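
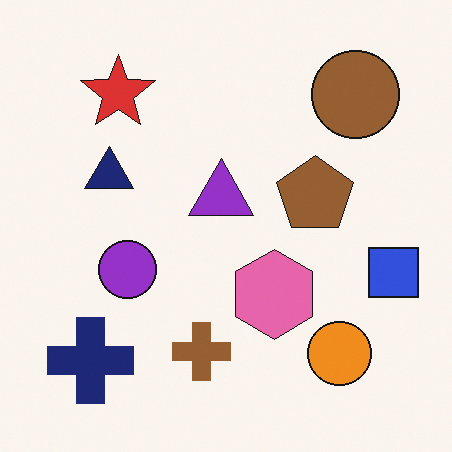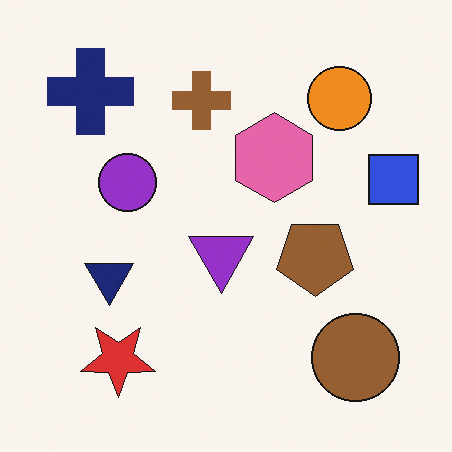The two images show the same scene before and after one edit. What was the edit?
It was flipped vertically (top ↔ bottom).

The navy cross is in the bottom-left of the first image and the top-left of the second — shapes on opposite sides of the horizontal midline have swapped in a mirror flip.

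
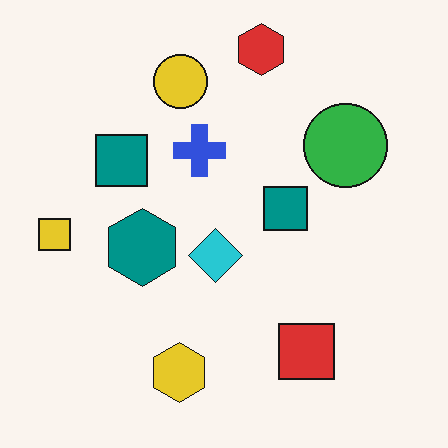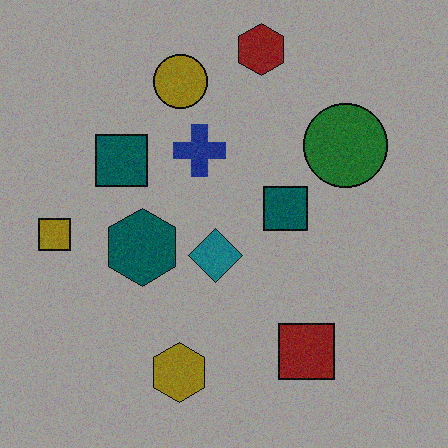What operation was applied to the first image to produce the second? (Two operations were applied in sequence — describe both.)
The transformation is: degraded with moderate additive noise, then darkened a lot.

Random speckle covers the whole image, including the flat background. Every pixel — background and shapes alike — is uniformly darkened.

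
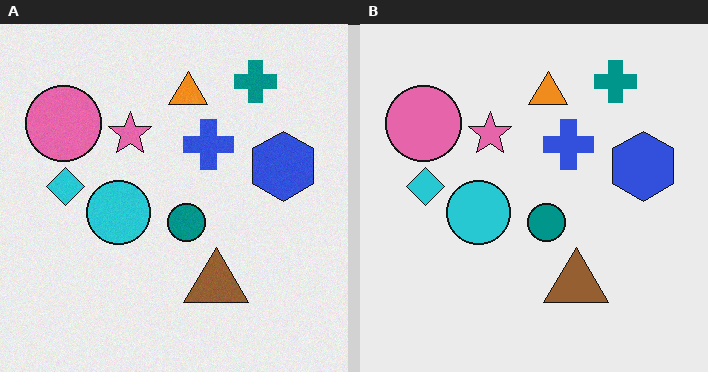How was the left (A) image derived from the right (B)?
Degraded with light additive noise.

Random speckle covers the whole image, including the flat background.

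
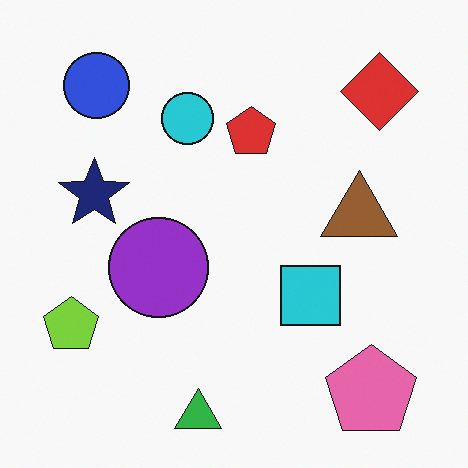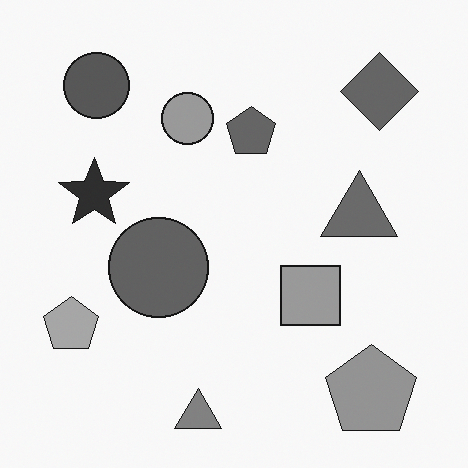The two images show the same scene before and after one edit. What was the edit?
This is the original image converted to grayscale.

All color is removed — every shape is now a shade of grey.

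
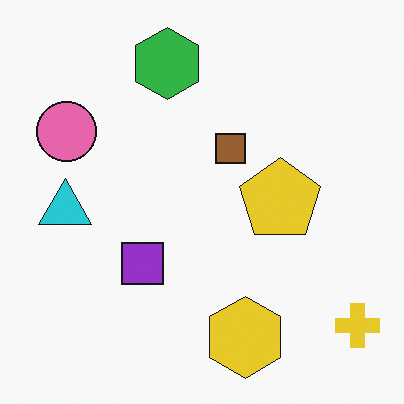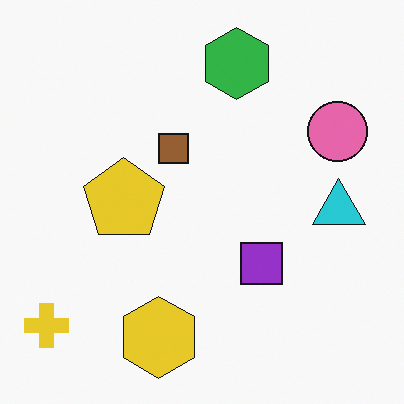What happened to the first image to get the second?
The transformation is: flipped horizontally (left ↔ right).

The yellow cross is in the bottom-right of the first image and the bottom-left of the second — shapes on opposite sides of the vertical midline have swapped in a mirror flip.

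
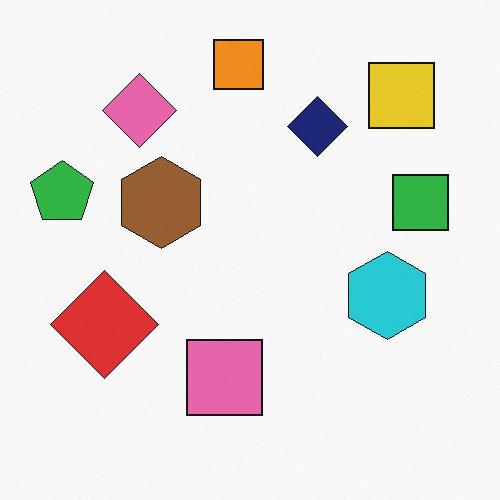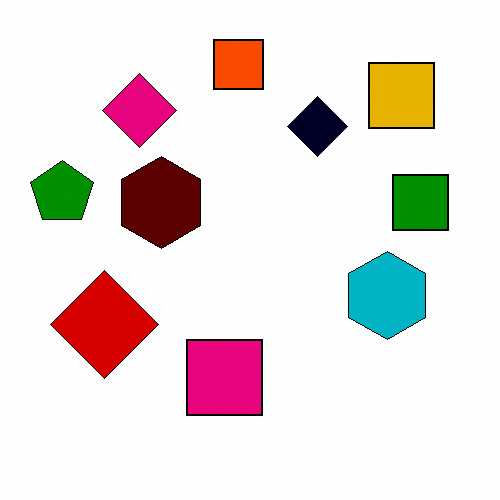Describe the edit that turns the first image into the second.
Given much higher contrast.

Tones are pushed away from mid-grey across the whole image — a global contrast change.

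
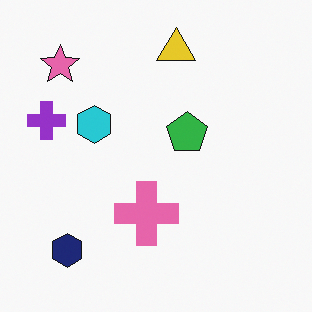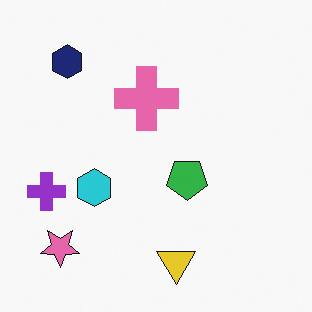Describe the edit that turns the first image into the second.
The transformation is: flipped vertically (top ↔ bottom).

The yellow triangle is in the top of the first image and the bottom of the second — shapes on opposite sides of the horizontal midline have swapped in a mirror flip.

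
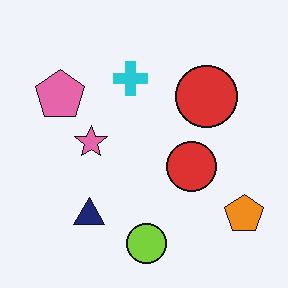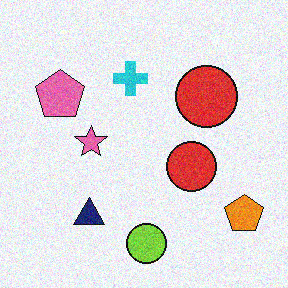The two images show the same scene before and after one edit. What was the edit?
It was degraded with moderate additive noise.

Random speckle covers the whole image, including the flat background.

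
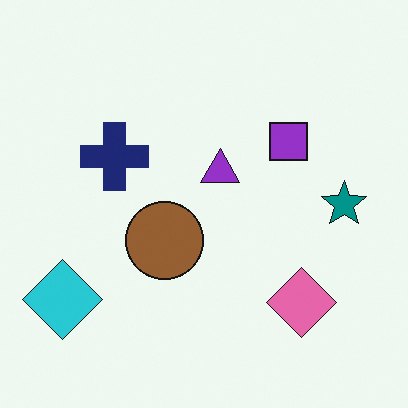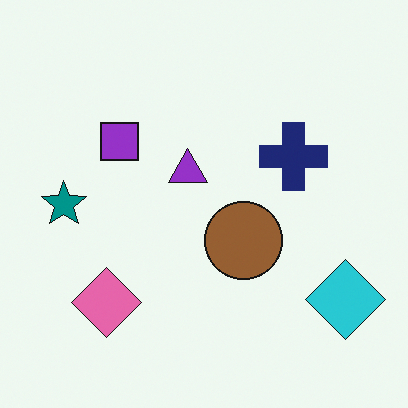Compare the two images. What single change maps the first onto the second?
The transformation is: flipped horizontally (left ↔ right).

The cyan diamond is in the bottom-left of the first image and the bottom-right of the second — shapes on opposite sides of the vertical midline have swapped in a mirror flip.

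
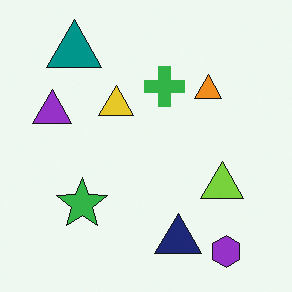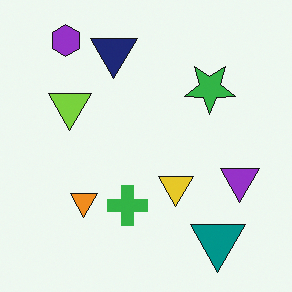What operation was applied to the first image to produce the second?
This is the original image rotated 180°.

The purple hexagon sits in the bottom-right of the first image and the top-left of the second — consistent with a whole-image 180° rotation.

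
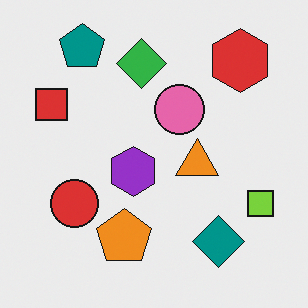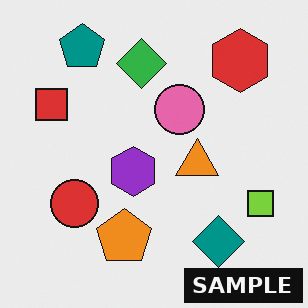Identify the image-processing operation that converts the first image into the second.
The second image is the first watermarked with the text "SAMPLE" in the lower-right corner.

A dark label reading "SAMPLE" appears in the lower-right corner.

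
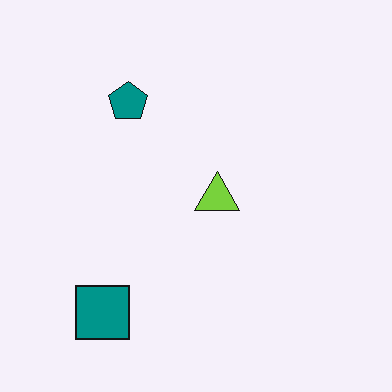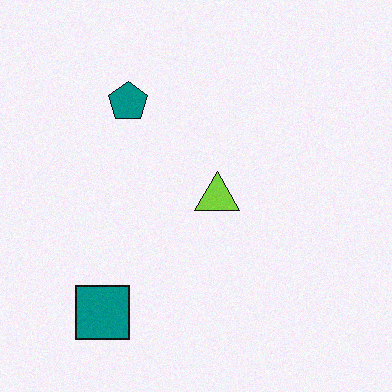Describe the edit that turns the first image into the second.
The image was degraded with a light layer of grain.

Random speckle covers the whole image, including the flat background.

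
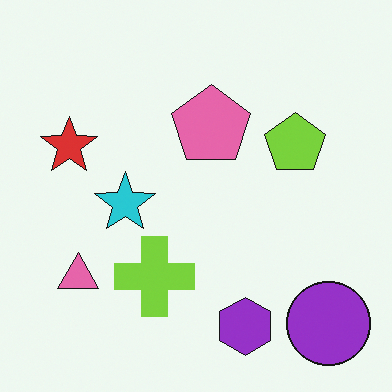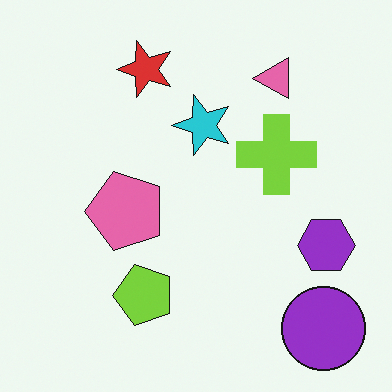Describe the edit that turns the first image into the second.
Transposed (reflected across the top-left ↔ bottom-right diagonal).

Shapes have swapped their row and column positions — what was in the top-right is now in the bottom-left — a diagonal reflection.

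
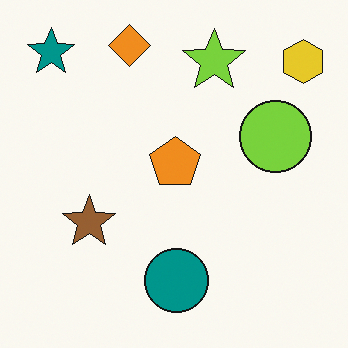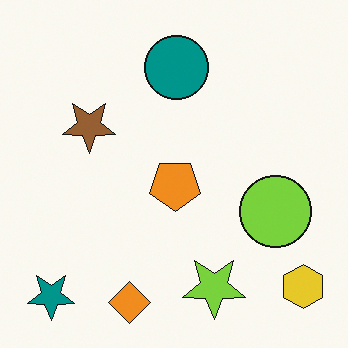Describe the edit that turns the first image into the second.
It was flipped vertically (top ↔ bottom).

The orange diamond is in the top of the first image and the bottom of the second — shapes on opposite sides of the horizontal midline have swapped in a mirror flip.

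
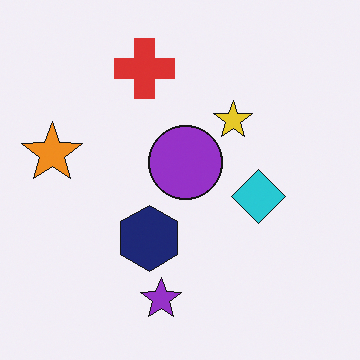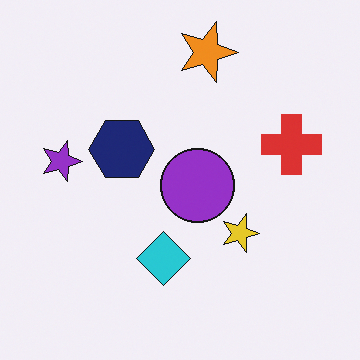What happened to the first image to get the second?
Rotated 90° clockwise.

The orange star sits in the left of the first image and the top of the second — consistent with a whole-image 90° clockwise rotation.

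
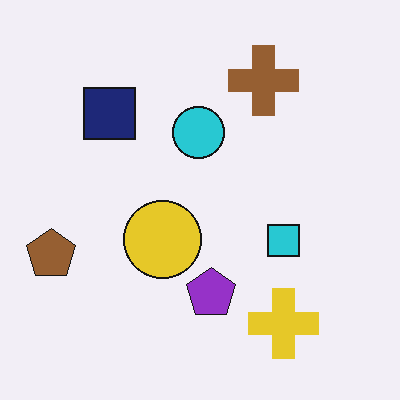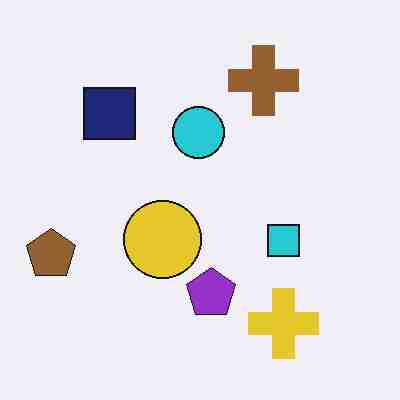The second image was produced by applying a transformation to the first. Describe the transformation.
The image was degraded with heavy JPEG compression.

Blocky 8×8 compression artifacts appear around shape edges and the flat background shows ringing — characteristic JPEG degradation.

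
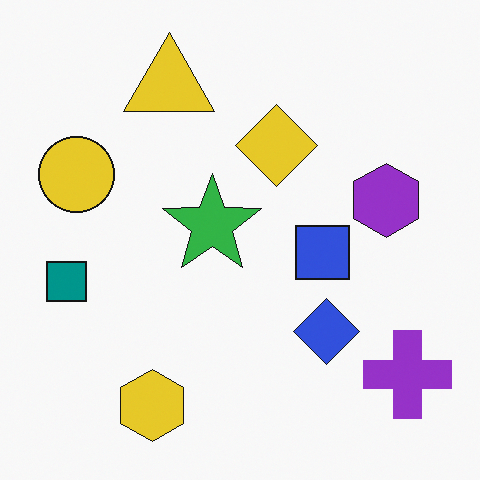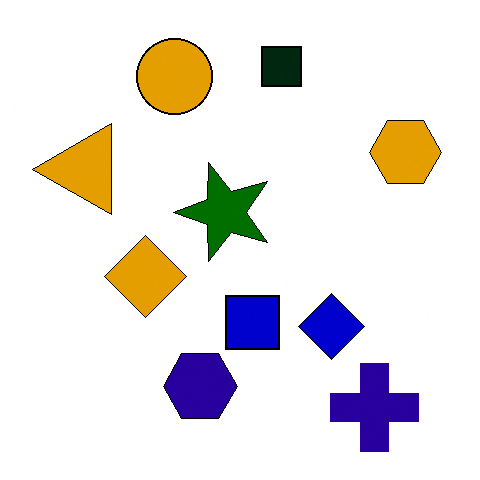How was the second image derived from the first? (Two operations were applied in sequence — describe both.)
The transformation is: transposed (reflected across the top-left ↔ bottom-right diagonal), then boosted in contrast.

Shapes have swapped their row and column positions — what was in the top-right is now in the bottom-left — a diagonal reflection. Tones are pushed away from mid-grey across the whole image — a global contrast change.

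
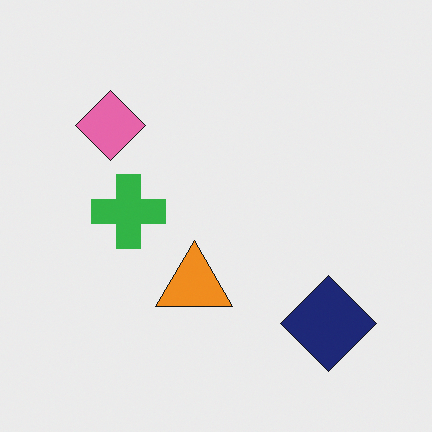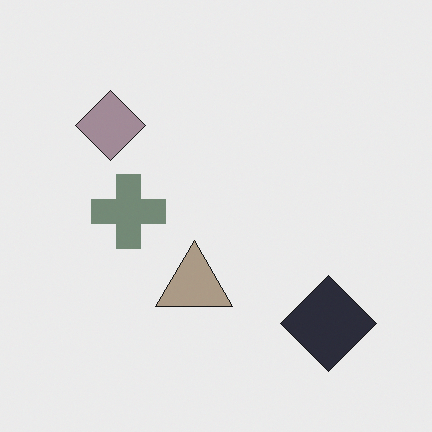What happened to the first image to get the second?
Heavily desaturated.

All colors are more muted and greyish — a global saturation change.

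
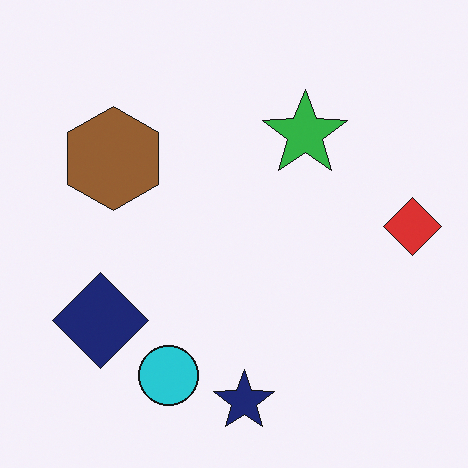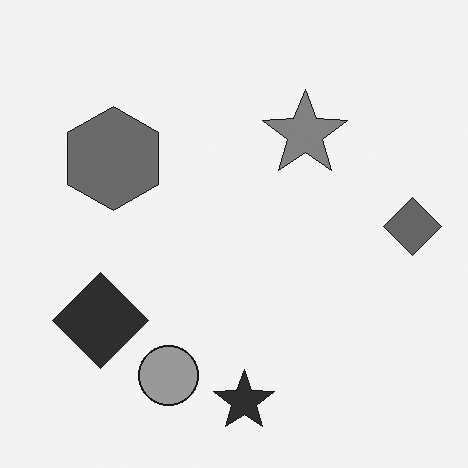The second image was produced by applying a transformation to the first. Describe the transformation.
Converted to grayscale.

All color is removed — every shape is now a shade of grey.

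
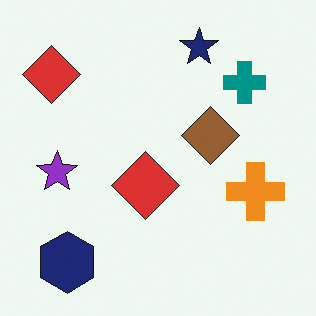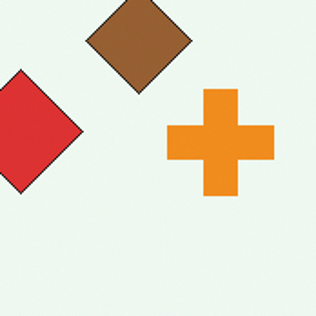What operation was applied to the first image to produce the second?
This is the original image cropped to a noticeably smaller region and rescaled.

The visible shapes are larger and the field of view is narrower; shapes near the original edges may be partly or wholly outside the frame — a crop-and-rescale.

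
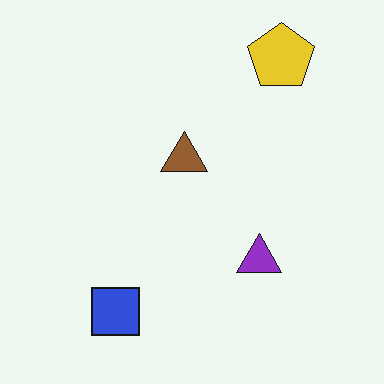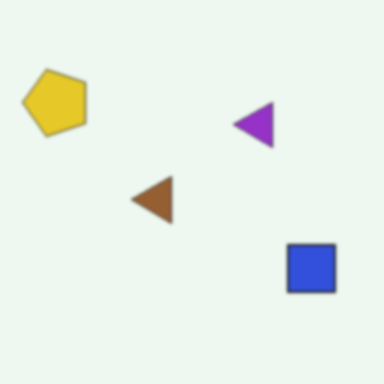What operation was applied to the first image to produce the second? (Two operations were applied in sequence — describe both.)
It was rotated 90° counter-clockwise, then lightly blurred.

The yellow pentagon sits in the top-right of the first image and the top-left of the second — consistent with a whole-image 90° counter-clockwise rotation. Shape edges and outlines are uniformly softened across the whole image.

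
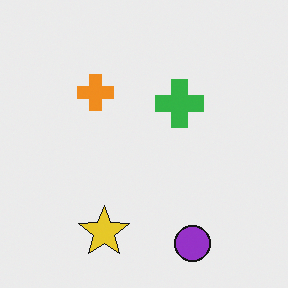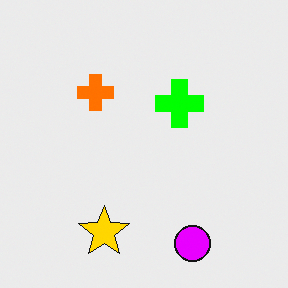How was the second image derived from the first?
The second image is the first made much more vivid (saturation change).

All colors are more vivid — a global saturation change.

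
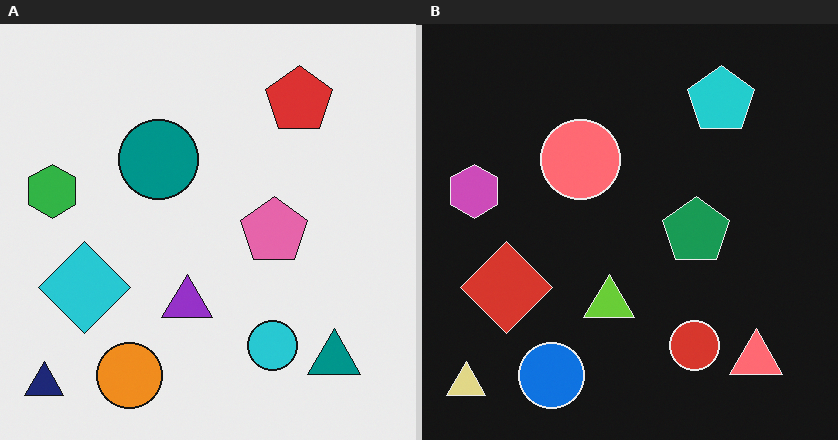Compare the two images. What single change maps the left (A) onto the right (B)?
It was color-inverted (negative).

The light background has become dark and every shape's color is its complement — a photographic negative.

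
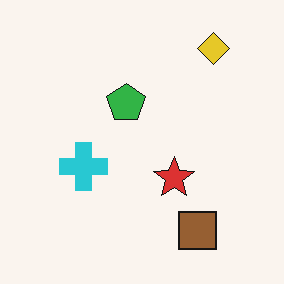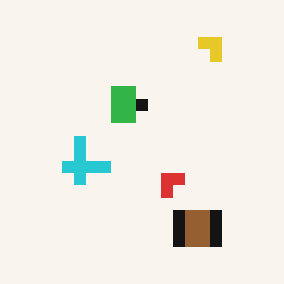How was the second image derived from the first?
The second image is the first heavily pixelated into large blocks.

Shapes are reduced to large square blocks; fine edges and outlines are lost — a downscale-then-upscale (mosaic) effect.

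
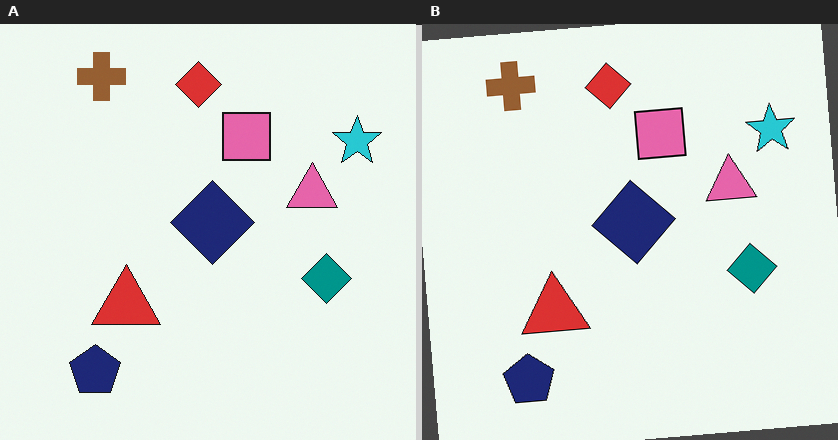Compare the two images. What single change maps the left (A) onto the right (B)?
This is the original image rotated counter-clockwise by a few degrees.

Every shape is tilted by the same angle and the image corners show triangular fill wedges — a whole-image rotation by a non-right angle.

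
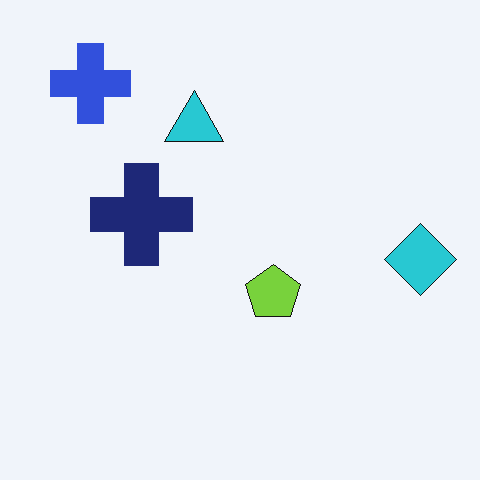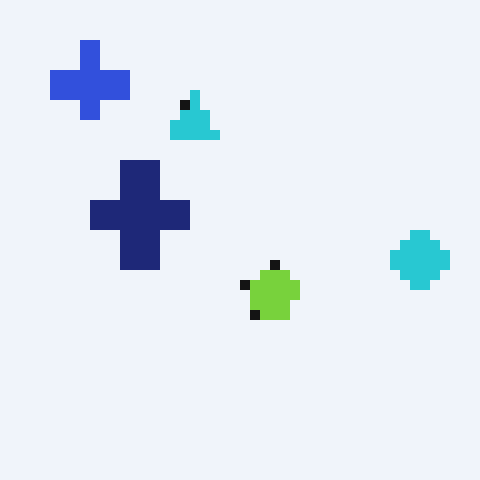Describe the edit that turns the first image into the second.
Heavily pixelated into large blocks.

Shapes are reduced to large square blocks; fine edges and outlines are lost — a downscale-then-upscale (mosaic) effect.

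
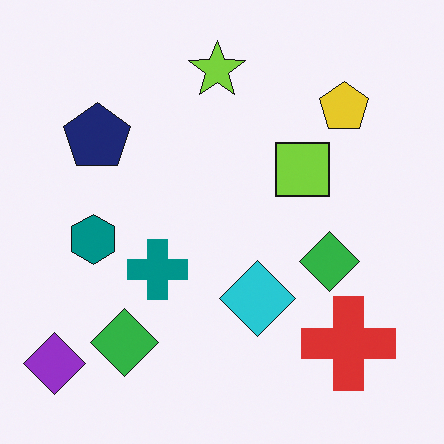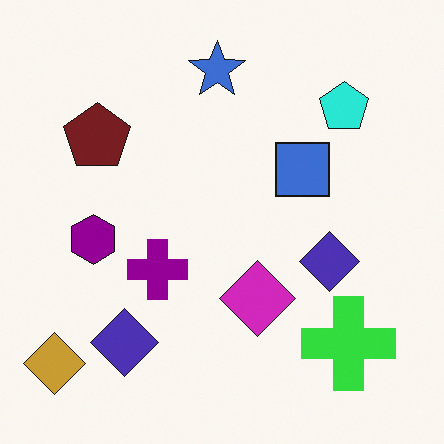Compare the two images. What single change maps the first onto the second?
This is the original image hue-shifted through roughly a third of the color wheel.

Every shape's color has rotated by the same amount around the hue wheel — a uniform hue shift.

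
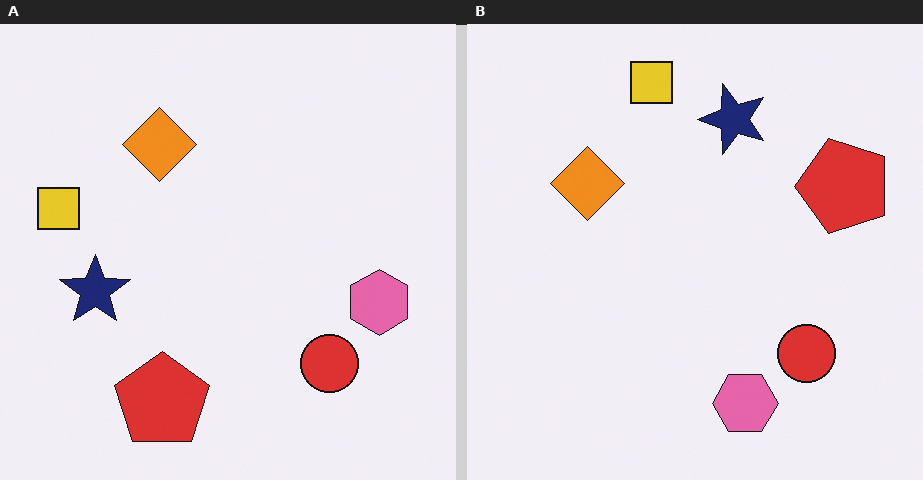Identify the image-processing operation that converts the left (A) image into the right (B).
Transposed (reflected across the top-left ↔ bottom-right diagonal).

Shapes have swapped their row and column positions — what was in the top-right is now in the bottom-left — a diagonal reflection.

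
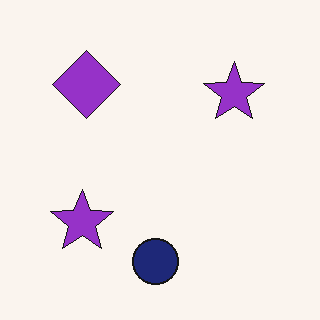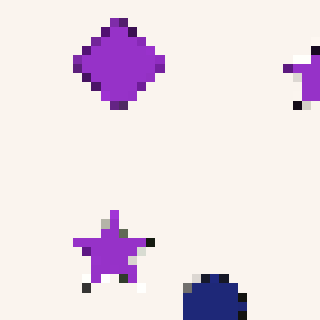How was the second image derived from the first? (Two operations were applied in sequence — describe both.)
The transformation is: cropped slightly and scaled back up, then coarsely pixelated.

The visible shapes are larger and the field of view is narrower; shapes near the original edges may be partly or wholly outside the frame — a crop-and-rescale. Shapes are reduced to large square blocks; fine edges and outlines are lost — a downscale-then-upscale (mosaic) effect.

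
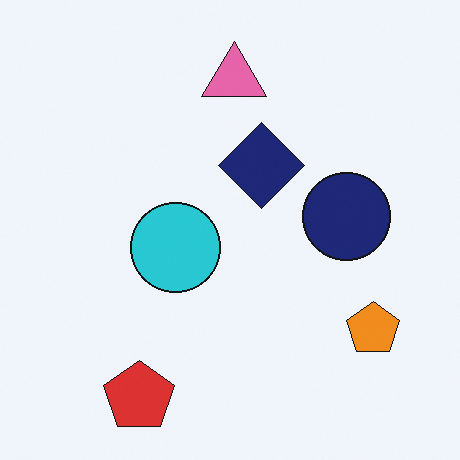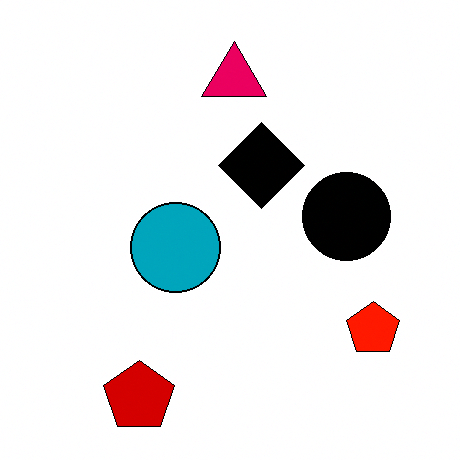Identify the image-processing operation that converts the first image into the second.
The transformation is: given much higher contrast.

Tones are pushed away from mid-grey across the whole image — a global contrast change.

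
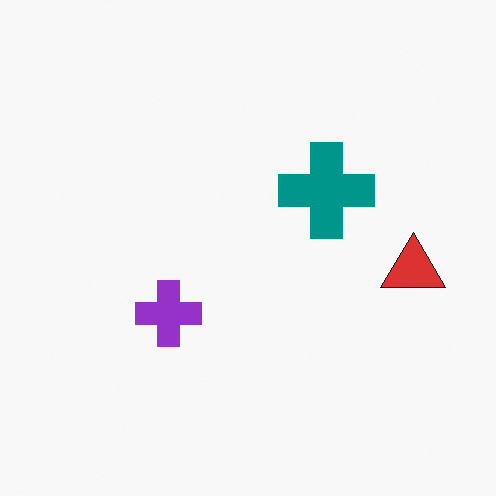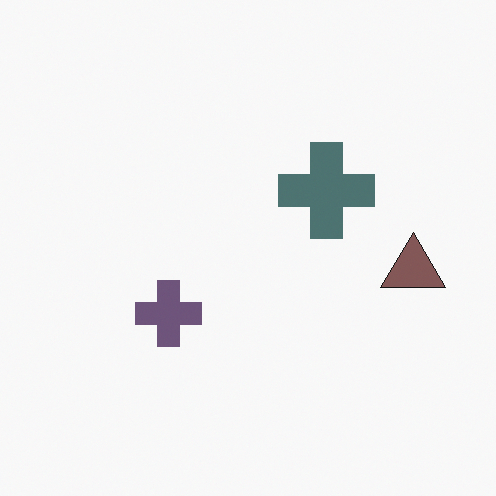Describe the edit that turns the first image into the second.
Made much more muted (saturation change).

All colors are more muted and greyish — a global saturation change.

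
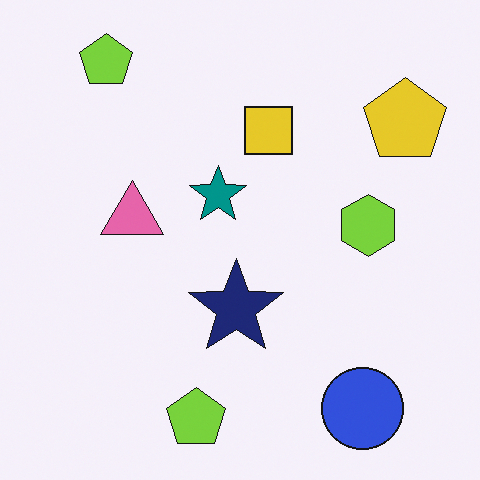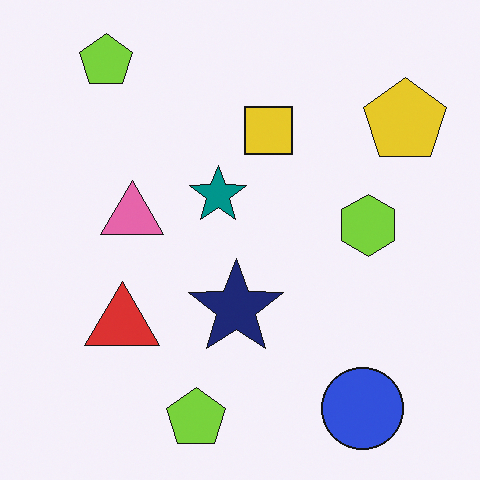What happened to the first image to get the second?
The transformation is: overlaid with an additional red triangle.

A red triangle appears in the second image that is absent from the first.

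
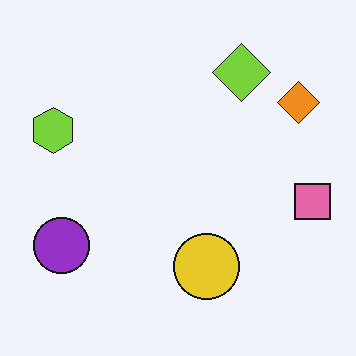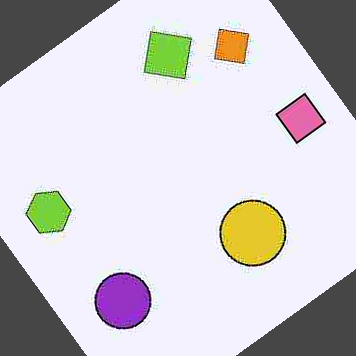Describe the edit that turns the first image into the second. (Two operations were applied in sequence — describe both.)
It was heavily JPEG-compressed with obvious blocking artifacts, then rotated counter-clockwise by a large amount — several tens of degrees.

Blocky 8×8 compression artifacts appear around shape edges and the flat background shows ringing — characteristic JPEG degradation. Every shape is tilted by the same angle and the image corners show triangular fill wedges — a whole-image rotation by a non-right angle.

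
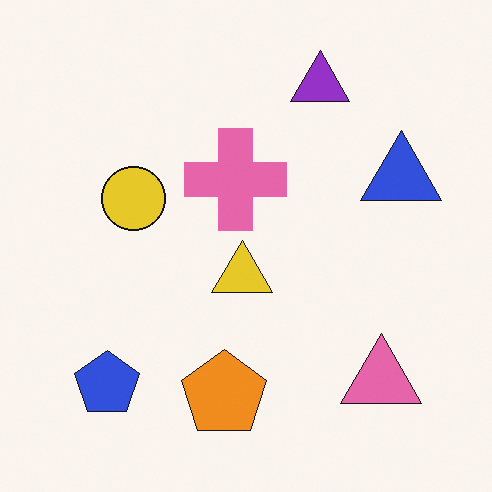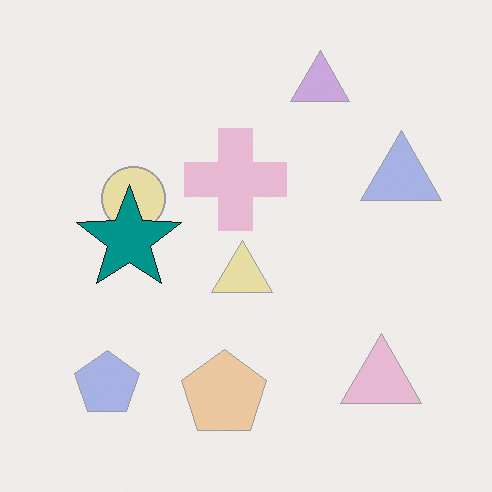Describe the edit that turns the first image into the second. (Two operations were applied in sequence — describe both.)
The second image is the first given much lower contrast, then overlaid with an additional teal star.

Tones are pushed toward mid-grey across the whole image — a global contrast change. A teal star appears in the second image that is absent from the first.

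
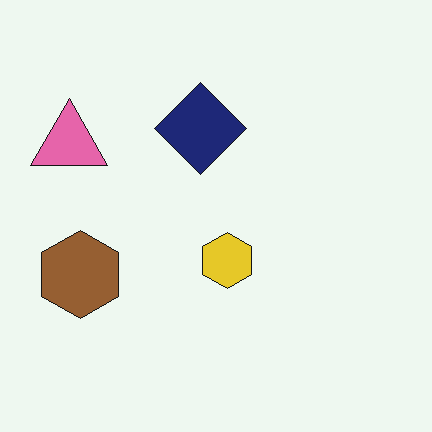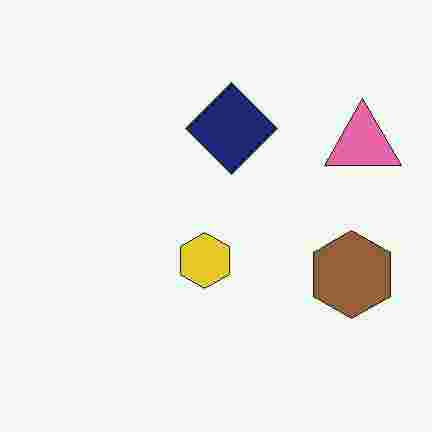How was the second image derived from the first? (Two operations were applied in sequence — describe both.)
The transformation is: degraded with heavy JPEG compression, then flipped horizontally (left ↔ right).

Blocky 8×8 compression artifacts appear around shape edges and the flat background shows ringing — characteristic JPEG degradation. The pink triangle is in the top-left of the first image and the top-right of the second — shapes on opposite sides of the vertical midline have swapped in a mirror flip.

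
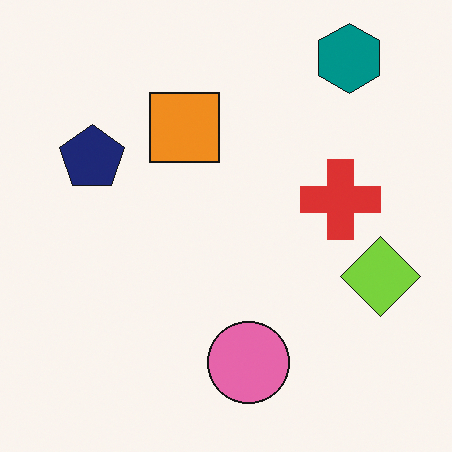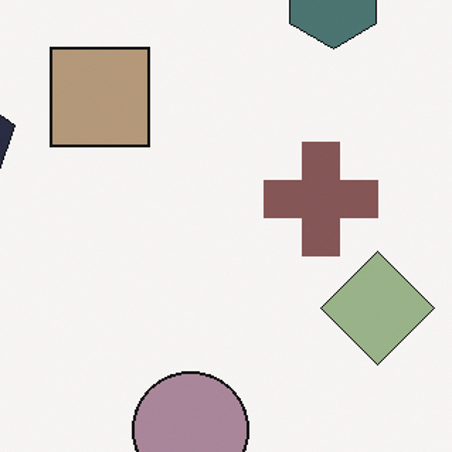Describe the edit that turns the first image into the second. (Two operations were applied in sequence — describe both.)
The second image is the first heavily desaturated, then cropped to a modestly smaller region and rescaled.

All colors are more muted and greyish — a global saturation change. The visible shapes are larger and the field of view is narrower; shapes near the original edges may be partly or wholly outside the frame — a crop-and-rescale.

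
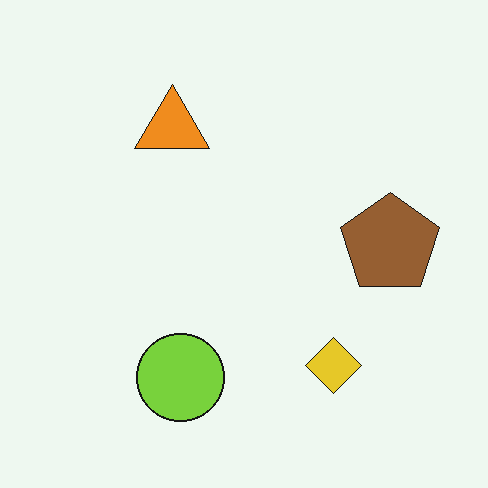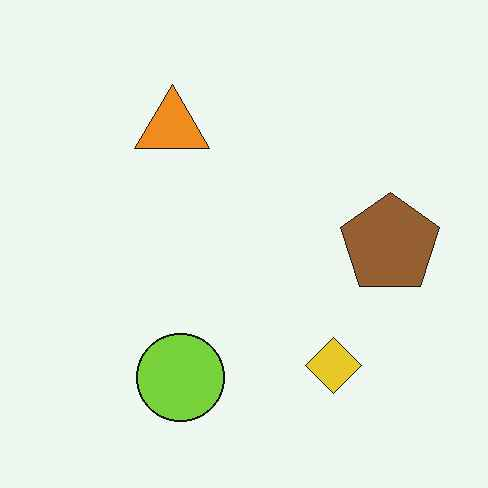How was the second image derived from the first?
This is the original image JPEG-compressed with visible artifacts.

Blocky 8×8 compression artifacts appear around shape edges and the flat background shows ringing — characteristic JPEG degradation.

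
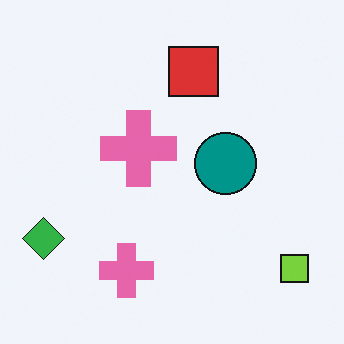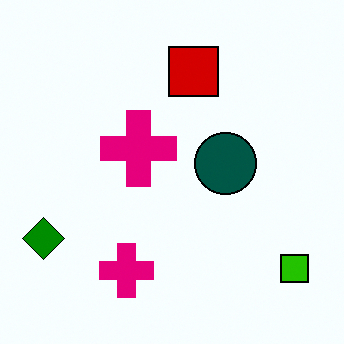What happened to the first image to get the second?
The second image is the first given much higher contrast.

Tones are pushed away from mid-grey across the whole image — a global contrast change.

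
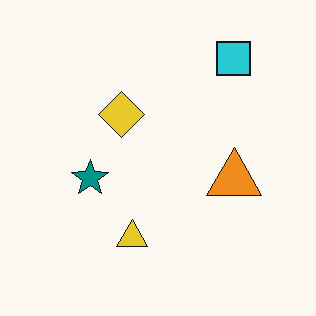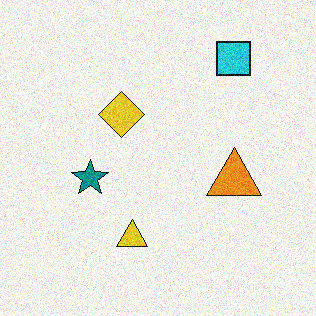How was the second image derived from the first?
The image was degraded with visible gaussian noise.

Random speckle covers the whole image, including the flat background.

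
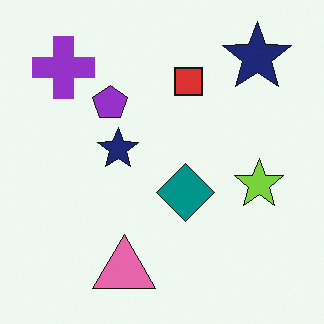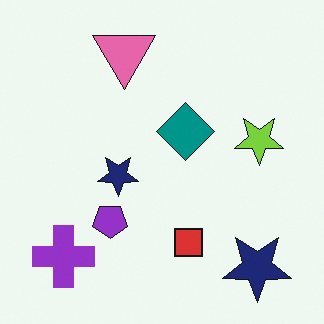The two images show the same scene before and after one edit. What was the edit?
The second image is the first flipped vertically (top ↔ bottom).

The pink triangle is in the bottom of the first image and the top of the second — shapes on opposite sides of the horizontal midline have swapped in a mirror flip.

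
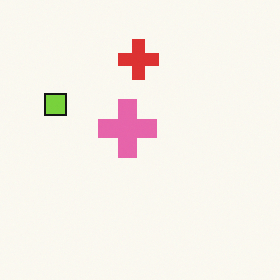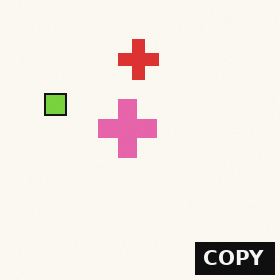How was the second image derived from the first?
Watermarked with the text "COPY" in the lower-right corner.

A dark label reading "COPY" appears in the lower-right corner.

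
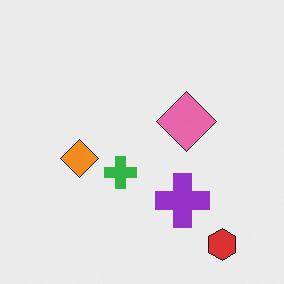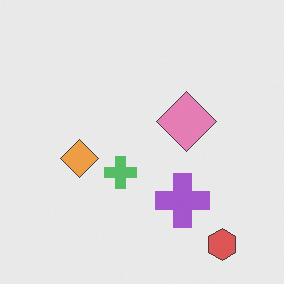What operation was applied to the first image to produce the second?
The image was given slightly reduced contrast.

Tones are pushed toward mid-grey across the whole image — a global contrast change.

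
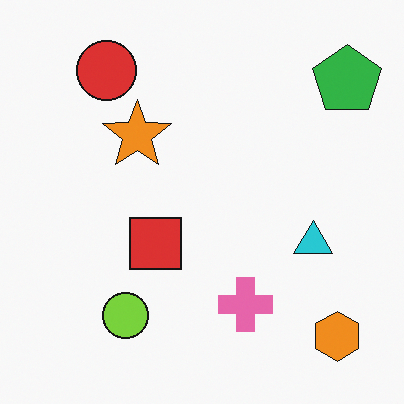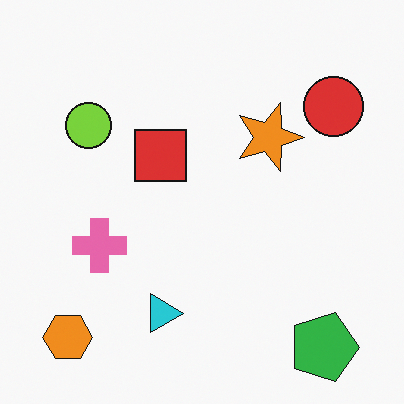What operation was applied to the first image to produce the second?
The second image is the first rotated 90° clockwise.

The orange hexagon sits in the bottom-right of the first image and the bottom-left of the second — consistent with a whole-image 90° clockwise rotation.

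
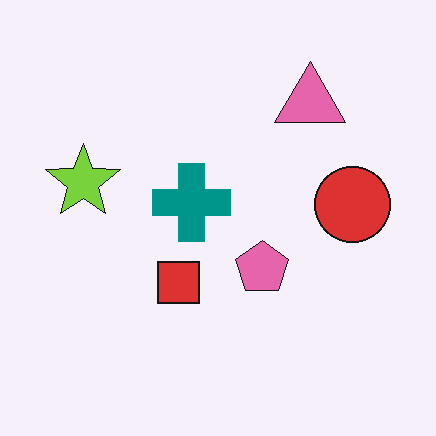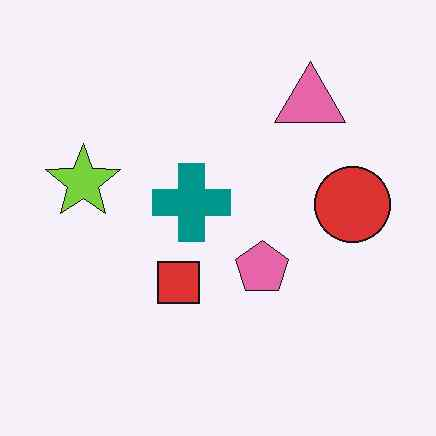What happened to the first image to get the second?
It was given moderate JPEG compression.

Blocky 8×8 compression artifacts appear around shape edges and the flat background shows ringing — characteristic JPEG degradation.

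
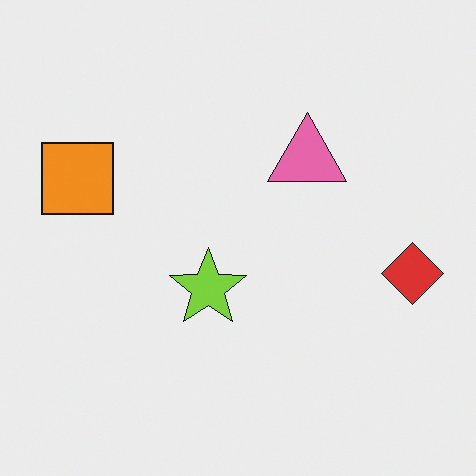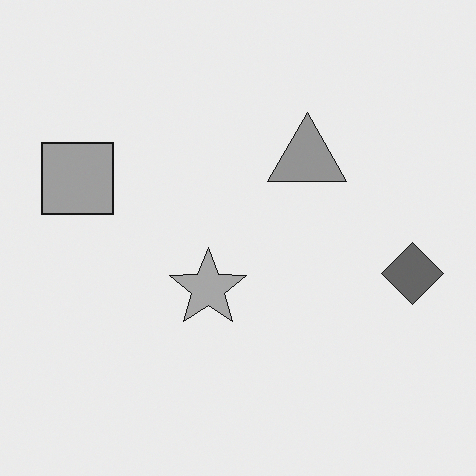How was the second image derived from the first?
The second image is the first converted to grayscale.

All color is removed — every shape is now a shade of grey.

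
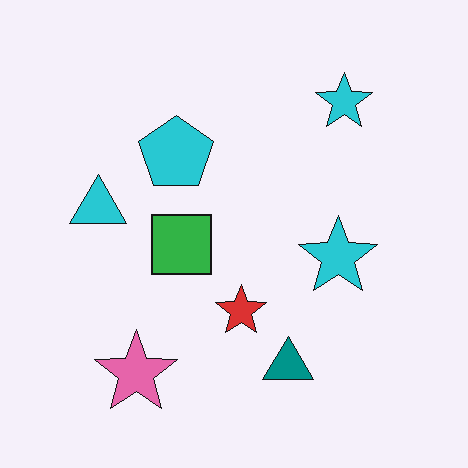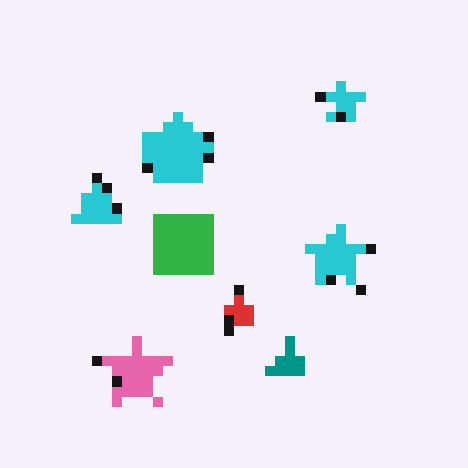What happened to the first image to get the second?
Heavily pixelated into large blocks.

Shapes are reduced to large square blocks; fine edges and outlines are lost — a downscale-then-upscale (mosaic) effect.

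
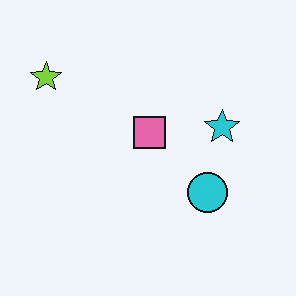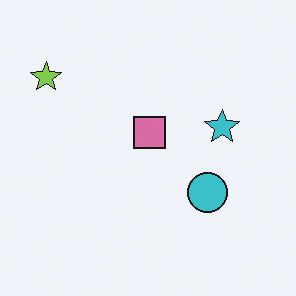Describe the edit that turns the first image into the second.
This is the original image slightly desaturated.

All colors are more muted and greyish — a global saturation change.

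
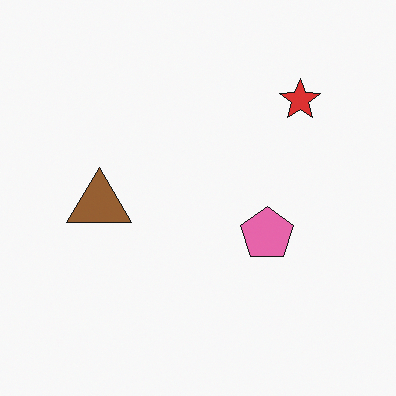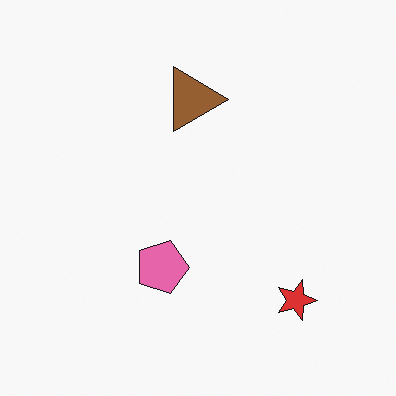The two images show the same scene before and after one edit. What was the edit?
The second image is the first rotated 90° clockwise.

The red star sits in the top-right of the first image and the bottom-right of the second — consistent with a whole-image 90° clockwise rotation.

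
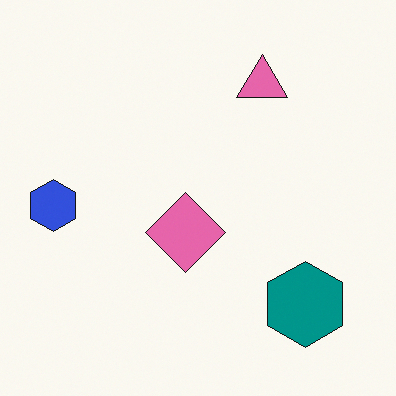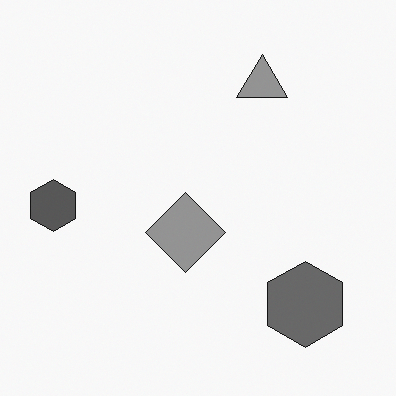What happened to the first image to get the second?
The image was converted to grayscale.

All color is removed — every shape is now a shade of grey.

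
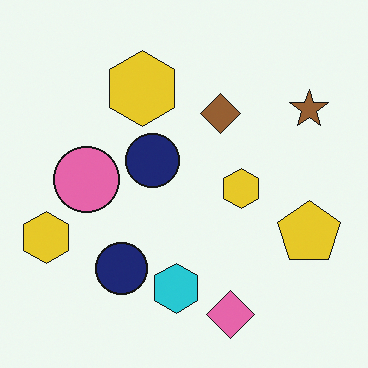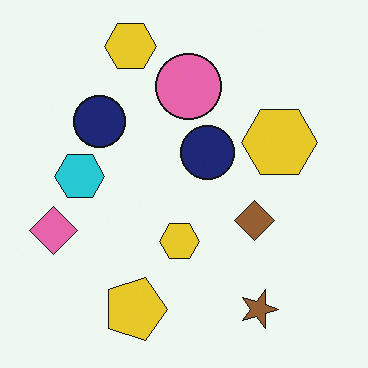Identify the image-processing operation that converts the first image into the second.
It was rotated 90° clockwise.

The brown star sits in the top-right of the first image and the bottom-right of the second — consistent with a whole-image 90° clockwise rotation.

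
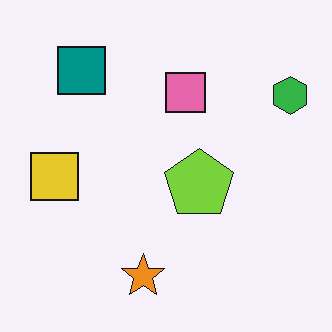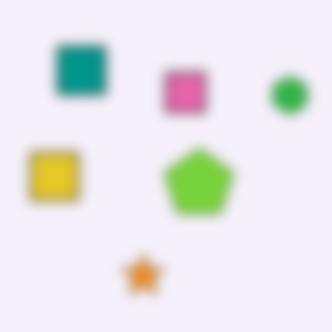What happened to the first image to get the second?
The transformation is: heavily blurred.

Shape edges and outlines are uniformly softened across the whole image.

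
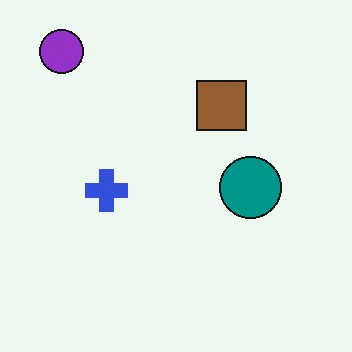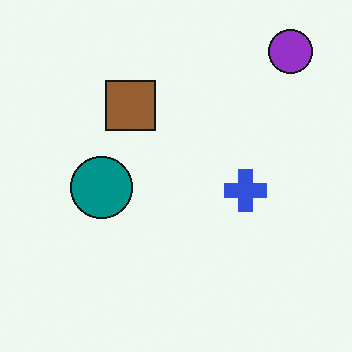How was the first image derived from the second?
It was flipped horizontally (left ↔ right).

The purple circle is in the top-right of the second image and the top-left of the first — shapes on opposite sides of the vertical midline have swapped in a mirror flip.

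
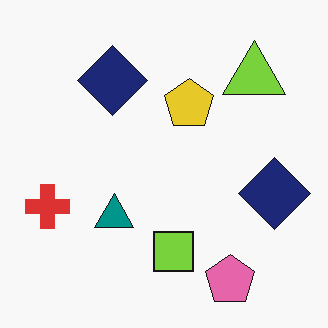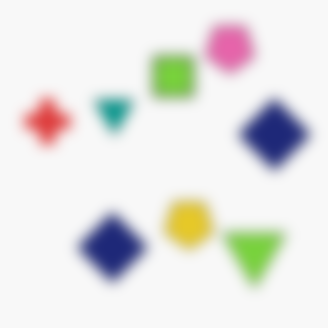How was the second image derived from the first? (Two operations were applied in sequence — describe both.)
Flipped vertically (top ↔ bottom), then heavily blurred.

The pink pentagon is in the bottom-right of the first image and the top-right of the second — shapes on opposite sides of the horizontal midline have swapped in a mirror flip. Shape edges and outlines are uniformly softened across the whole image.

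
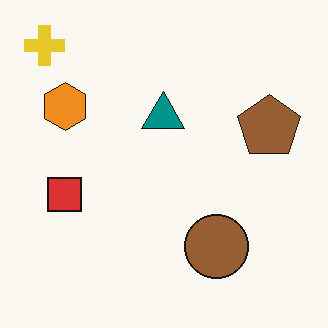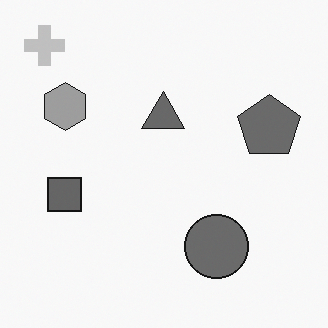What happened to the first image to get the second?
It was converted to grayscale.

All color is removed — every shape is now a shade of grey.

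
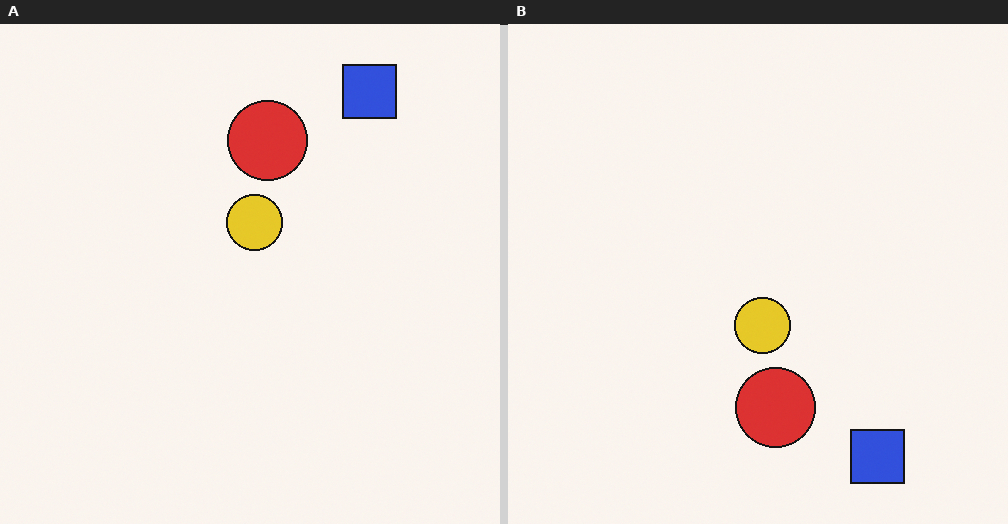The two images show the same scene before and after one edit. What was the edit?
The image was flipped vertically (top ↔ bottom).

The blue square is in the top-right of the left (A) image and the bottom-right of the right (B) — shapes on opposite sides of the horizontal midline have swapped in a mirror flip.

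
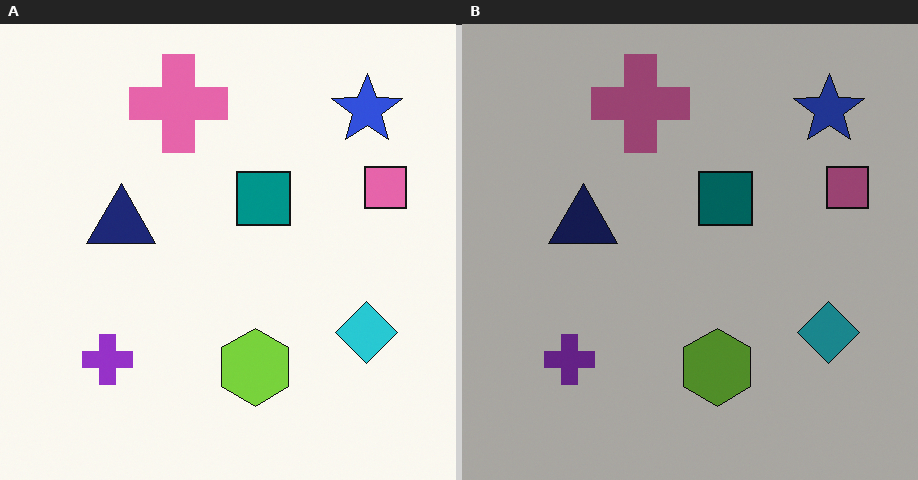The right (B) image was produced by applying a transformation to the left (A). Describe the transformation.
The image was noticeably darkened.

Every pixel — background and shapes alike — is uniformly darkened.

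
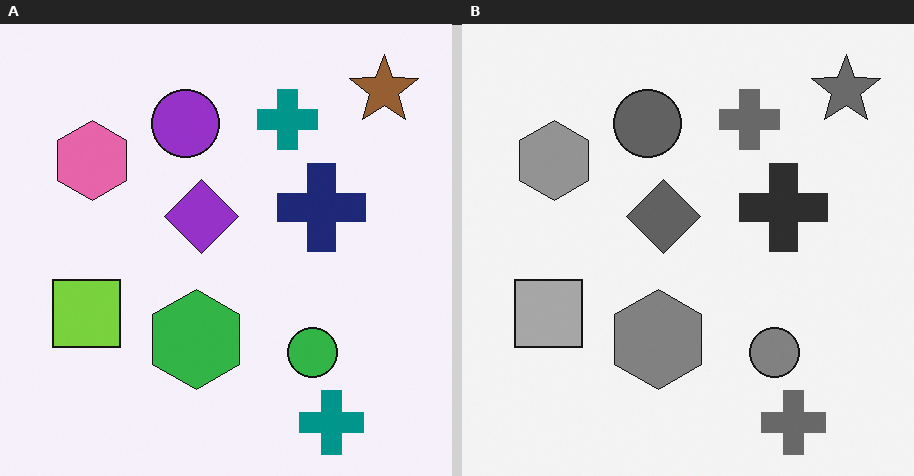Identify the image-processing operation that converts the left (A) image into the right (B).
Converted to grayscale.

All color is removed — every shape is now a shade of grey.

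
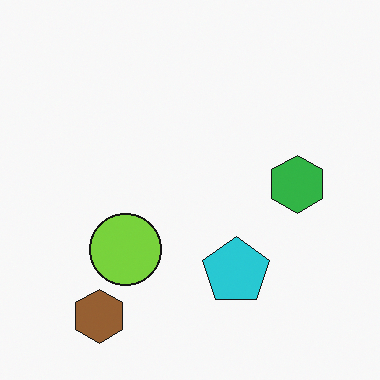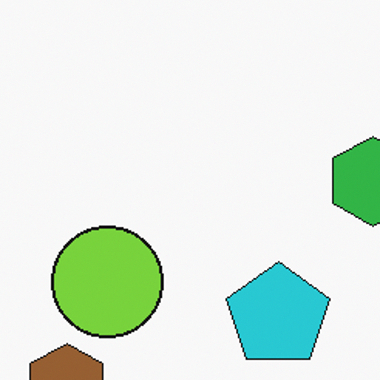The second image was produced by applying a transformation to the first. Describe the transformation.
It was cropped slightly and scaled back up.

The visible shapes are larger and the field of view is narrower; shapes near the original edges may be partly or wholly outside the frame — a crop-and-rescale.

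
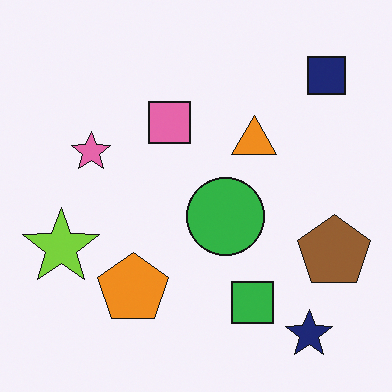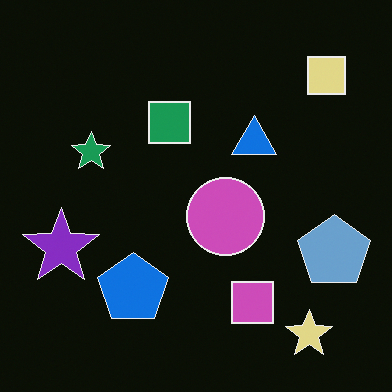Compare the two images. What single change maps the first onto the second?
The second image is the first color-inverted (negative).

The light background has become dark and every shape's color is its complement — a photographic negative.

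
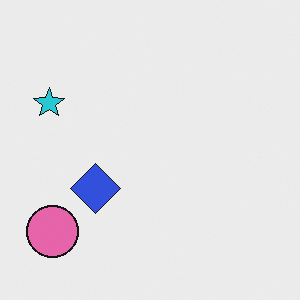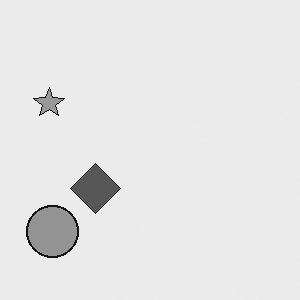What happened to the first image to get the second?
The second image is the first converted to grayscale.

All color is removed — every shape is now a shade of grey.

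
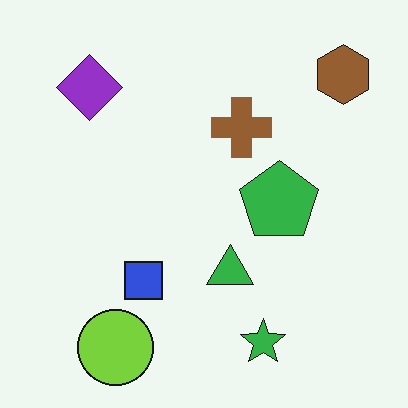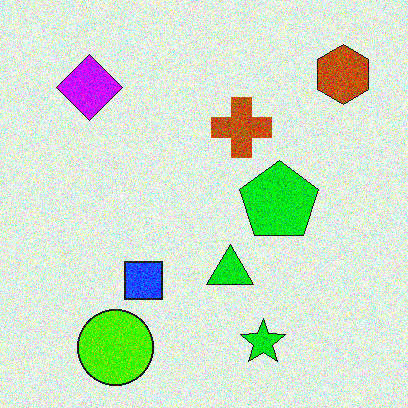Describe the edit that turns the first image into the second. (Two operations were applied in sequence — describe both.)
The transformation is: degraded with moderate additive noise, then heavily oversaturated.

Random speckle covers the whole image, including the flat background. All colors are more vivid — a global saturation change.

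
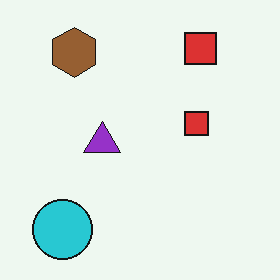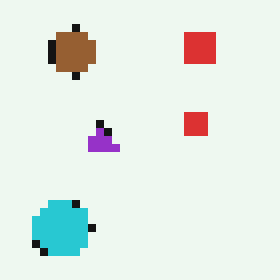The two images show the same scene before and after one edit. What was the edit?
It was moderately pixelated.

Shapes are reduced to large square blocks; fine edges and outlines are lost — a downscale-then-upscale (mosaic) effect.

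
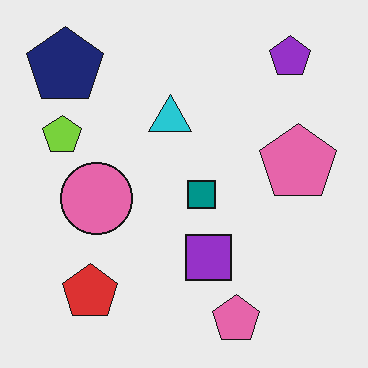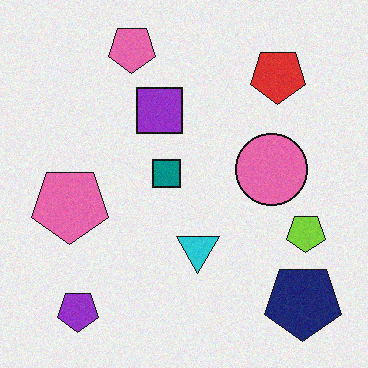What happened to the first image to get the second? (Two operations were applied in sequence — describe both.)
Rotated 180°, then degraded with a light layer of grain.

The navy pentagon sits in the top-left of the first image and the bottom-right of the second — consistent with a whole-image 180° rotation. Random speckle covers the whole image, including the flat background.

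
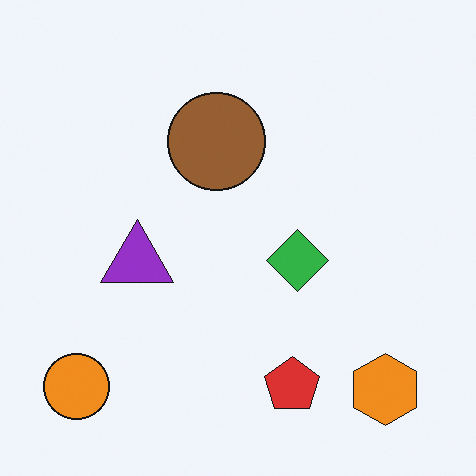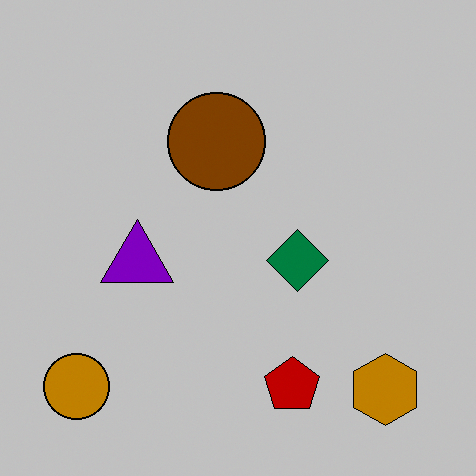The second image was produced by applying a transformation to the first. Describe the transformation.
The transformation is: heavily posterized to just a handful of flat colors.

Each flat color has snapped to a coarser quantized level — most visibly, the near-white background has dropped to a flat grey.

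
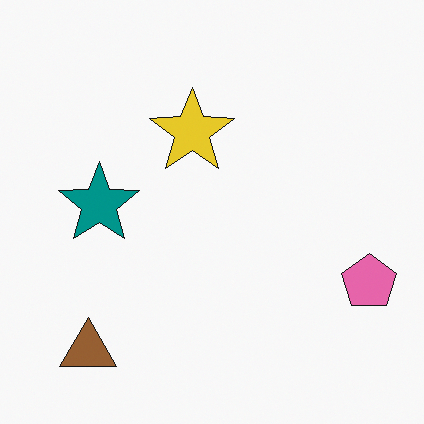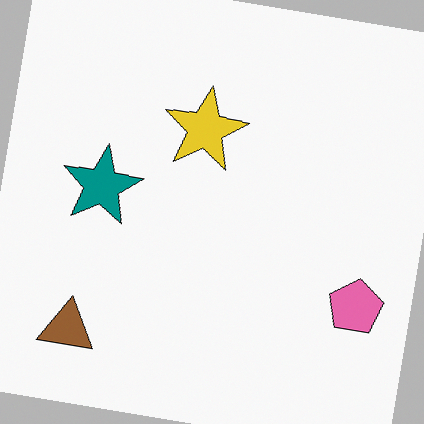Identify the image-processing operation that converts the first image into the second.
It was rotated clockwise by a slight angle.

Every shape is tilted by the same angle and the image corners show triangular fill wedges — a whole-image rotation by a non-right angle.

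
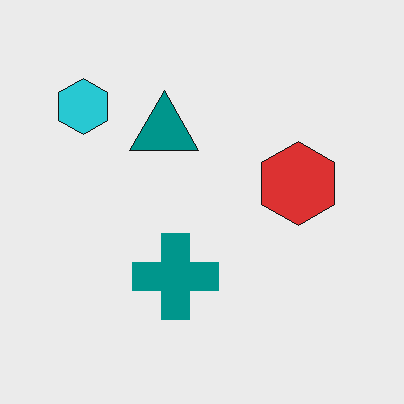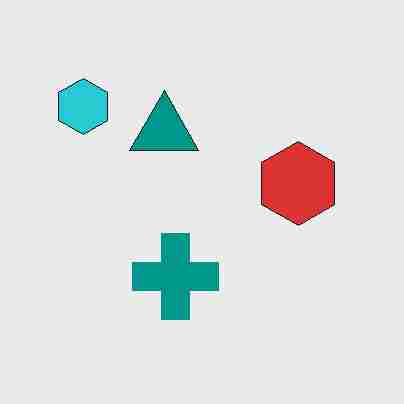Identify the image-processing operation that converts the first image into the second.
The transformation is: heavily JPEG-compressed with obvious blocking artifacts.

Blocky 8×8 compression artifacts appear around shape edges and the flat background shows ringing — characteristic JPEG degradation.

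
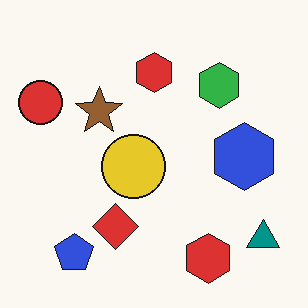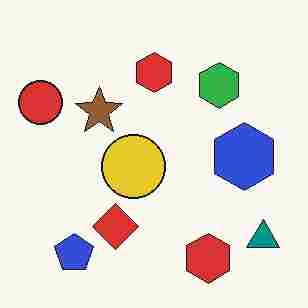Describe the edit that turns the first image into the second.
This is the original image degraded with heavy JPEG compression.

Blocky 8×8 compression artifacts appear around shape edges and the flat background shows ringing — characteristic JPEG degradation.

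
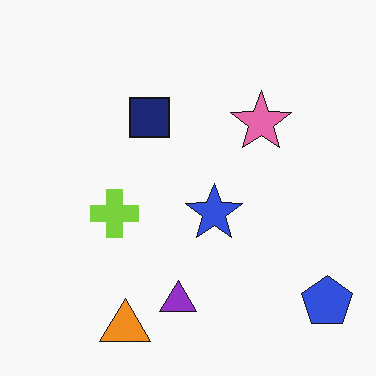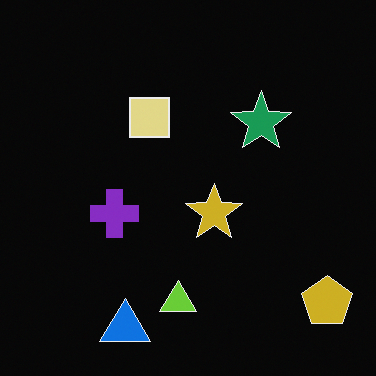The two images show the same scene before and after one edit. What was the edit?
It was color-inverted (negative).

The light background has become dark and every shape's color is its complement — a photographic negative.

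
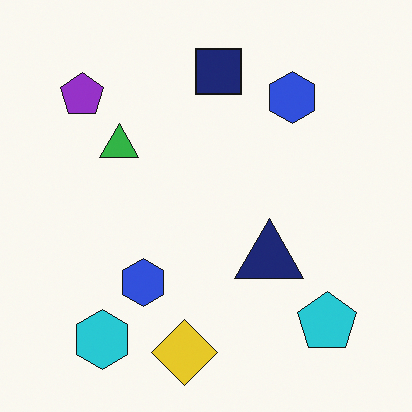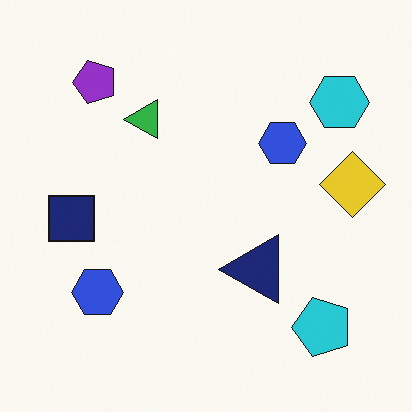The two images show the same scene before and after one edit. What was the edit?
The second image is the first transposed (reflected across the top-left ↔ bottom-right diagonal).

Shapes have swapped their row and column positions — what was in the top-right is now in the bottom-left — a diagonal reflection.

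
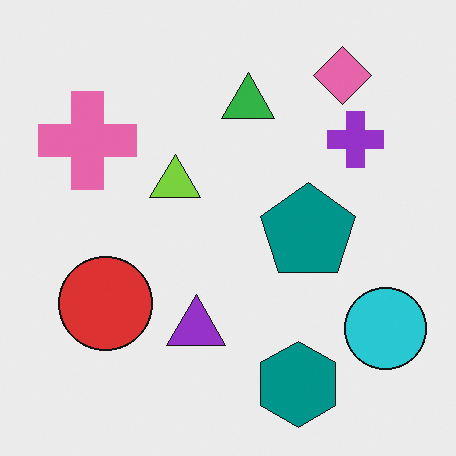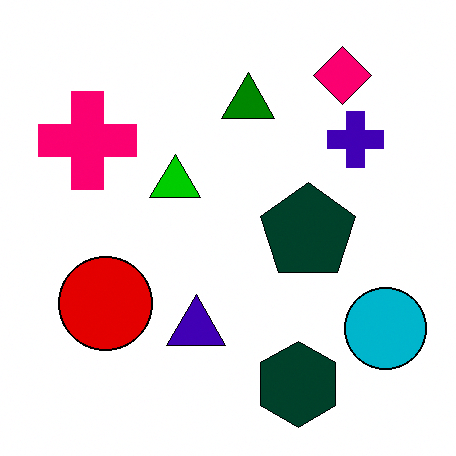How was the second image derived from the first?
Boosted in contrast.

Tones are pushed away from mid-grey across the whole image — a global contrast change.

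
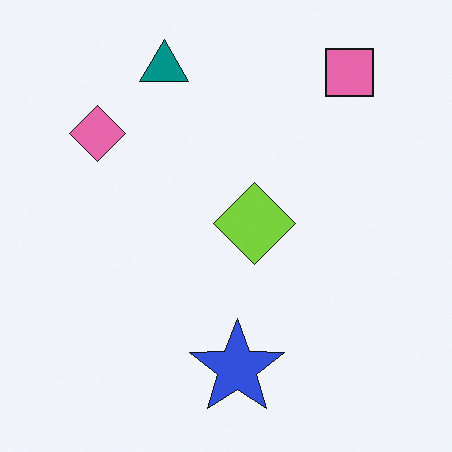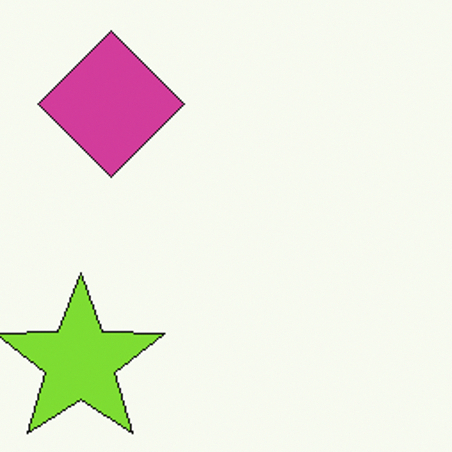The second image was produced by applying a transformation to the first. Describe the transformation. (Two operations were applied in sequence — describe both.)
Hue-shifted by a large amount, then cropped tightly and scaled back up.

Every shape's color has rotated by the same amount around the hue wheel — a uniform hue shift. The visible shapes are larger and the field of view is narrower; shapes near the original edges may be partly or wholly outside the frame — a crop-and-rescale.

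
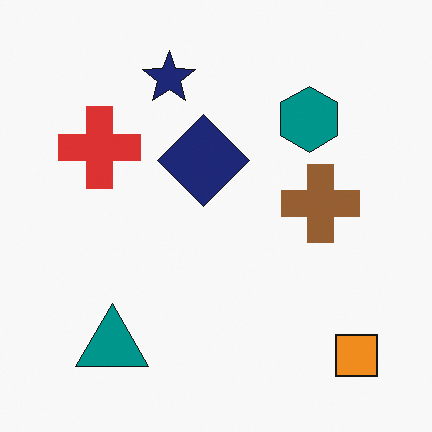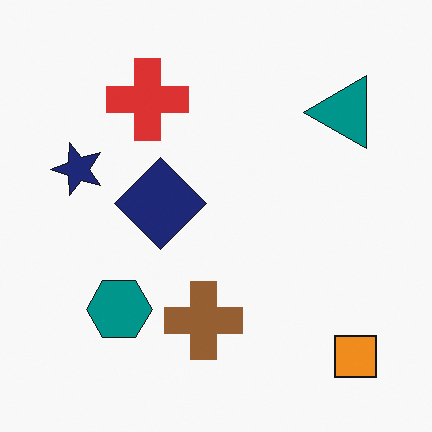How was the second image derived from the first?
The second image is the first transposed (reflected across the top-left ↔ bottom-right diagonal).

Shapes have swapped their row and column positions — what was in the top-right is now in the bottom-left — a diagonal reflection.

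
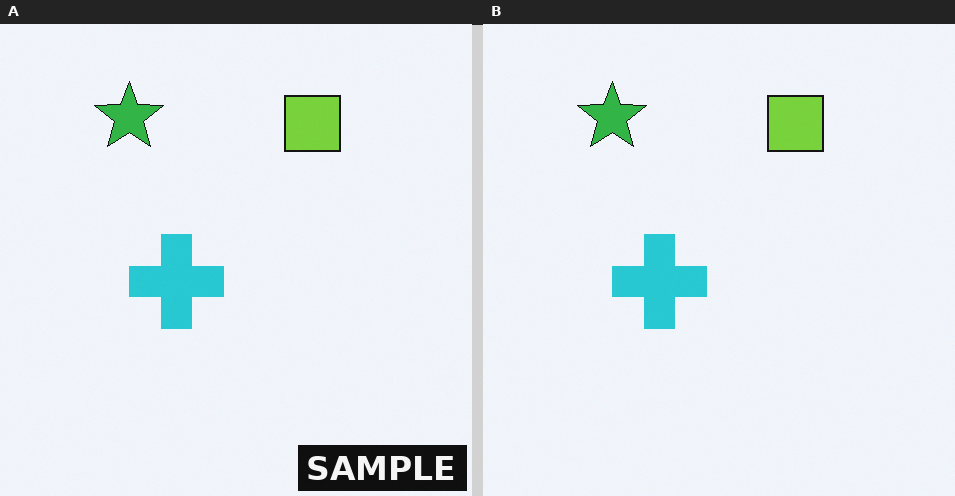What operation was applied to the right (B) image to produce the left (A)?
The left (A) image is the right (B) watermarked with the text "SAMPLE" in the lower-right corner.

A dark label reading "SAMPLE" appears in the lower-right corner.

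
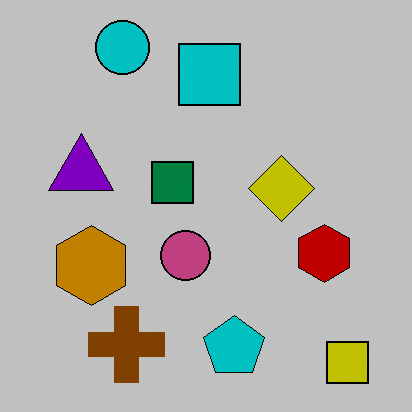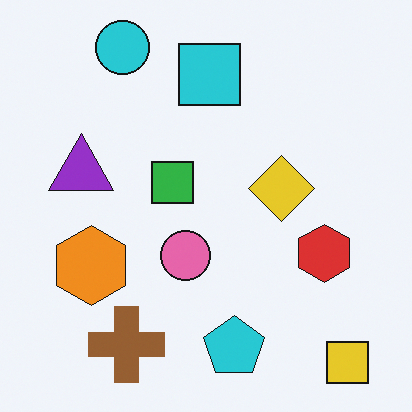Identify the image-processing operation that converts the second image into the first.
Aggressively posterized.

Each flat color has snapped to a coarser quantized level — most visibly, the near-white background has dropped to a flat grey.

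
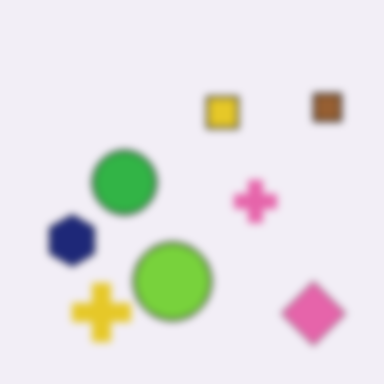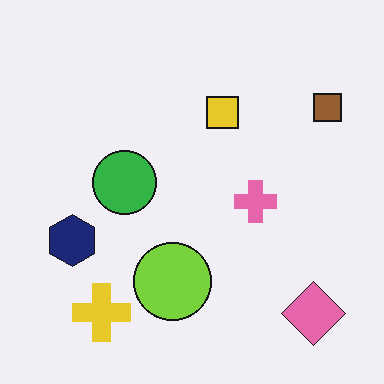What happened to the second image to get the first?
It was moderately blurred.

Shape edges and outlines are uniformly softened across the whole image.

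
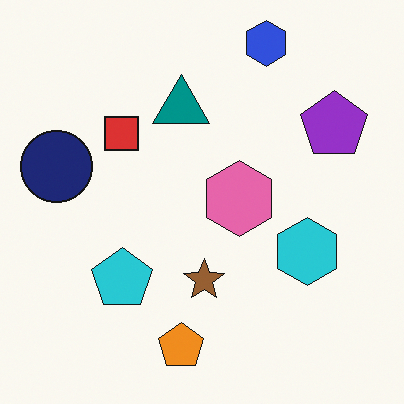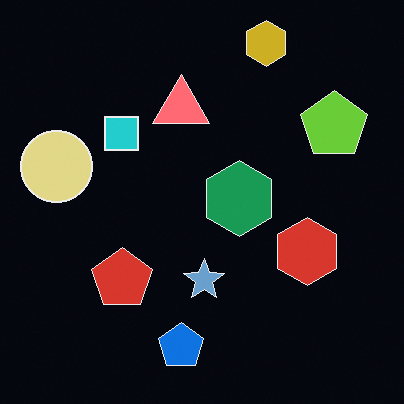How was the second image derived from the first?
The image was color-inverted (negative).

The light background has become dark and every shape's color is its complement — a photographic negative.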